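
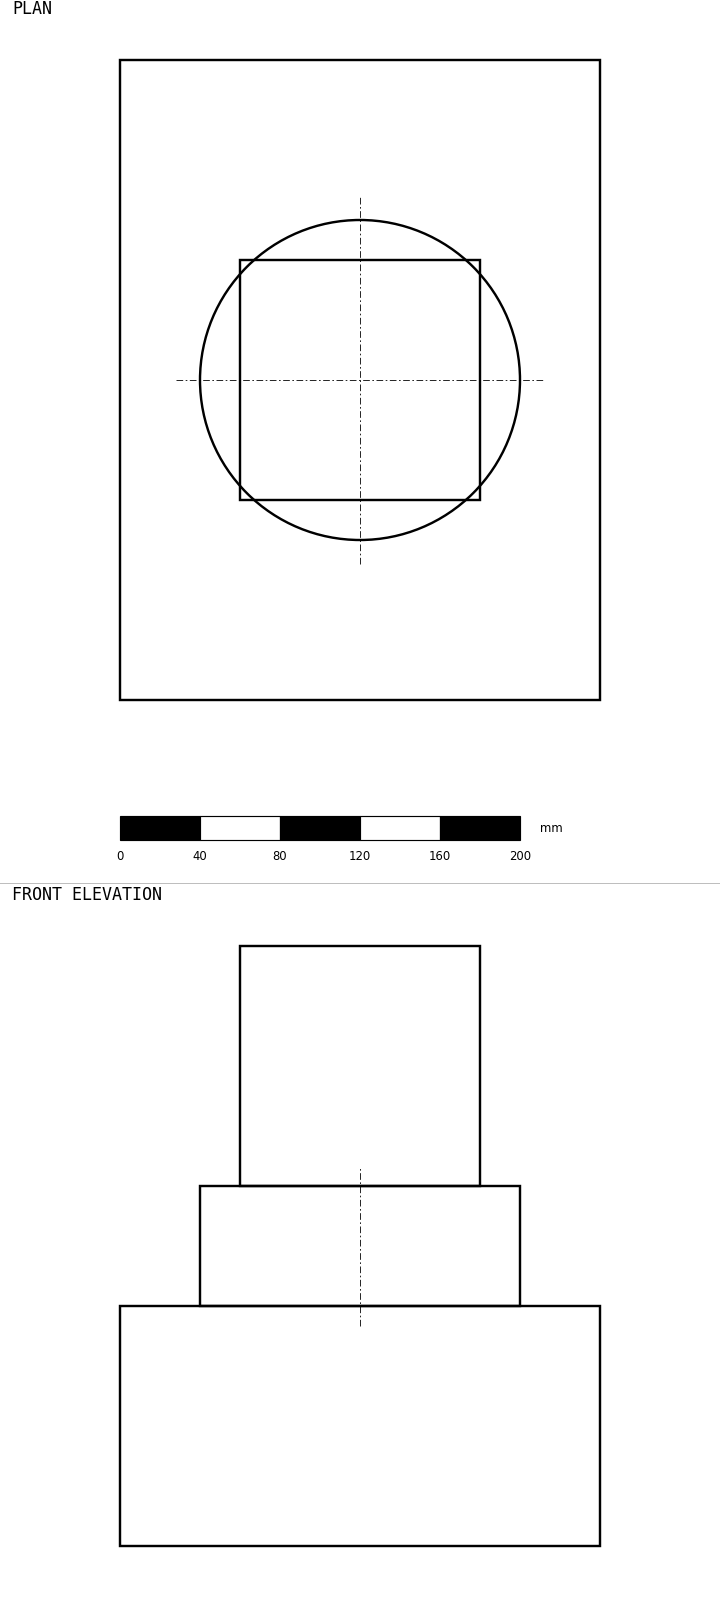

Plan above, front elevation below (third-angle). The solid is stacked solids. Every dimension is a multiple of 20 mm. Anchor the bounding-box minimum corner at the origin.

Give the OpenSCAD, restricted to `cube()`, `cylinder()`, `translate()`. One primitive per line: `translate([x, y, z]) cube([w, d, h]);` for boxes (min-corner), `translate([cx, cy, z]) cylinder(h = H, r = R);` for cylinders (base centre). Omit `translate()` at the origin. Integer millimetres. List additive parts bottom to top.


cube([240, 320, 120]);
translate([120, 160, 120]) cylinder(h = 60, r = 80);
translate([60, 100, 180]) cube([120, 120, 120]);


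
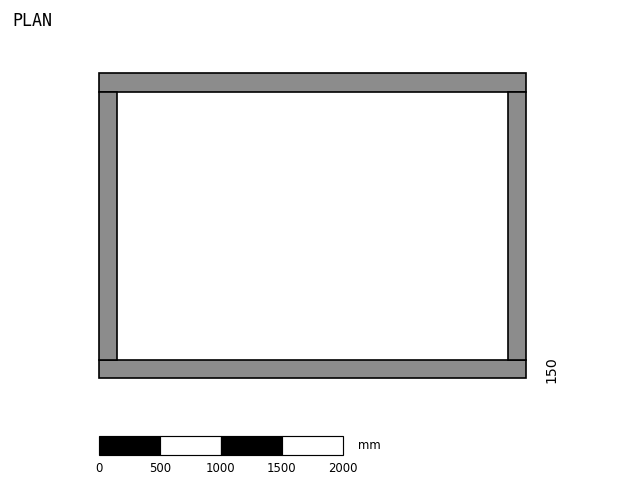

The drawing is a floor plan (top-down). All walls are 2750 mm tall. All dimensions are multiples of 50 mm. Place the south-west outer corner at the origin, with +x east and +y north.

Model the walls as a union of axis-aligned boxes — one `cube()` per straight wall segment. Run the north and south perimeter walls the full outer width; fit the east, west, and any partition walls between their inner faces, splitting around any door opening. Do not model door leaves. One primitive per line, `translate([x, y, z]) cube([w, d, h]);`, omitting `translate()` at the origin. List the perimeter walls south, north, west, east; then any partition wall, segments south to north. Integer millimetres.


cube([3500, 150, 2750]);
translate([0, 2350, 0]) cube([3500, 150, 2750]);
translate([0, 150, 0]) cube([150, 2200, 2750]);
translate([3350, 150, 0]) cube([150, 2200, 2750]);


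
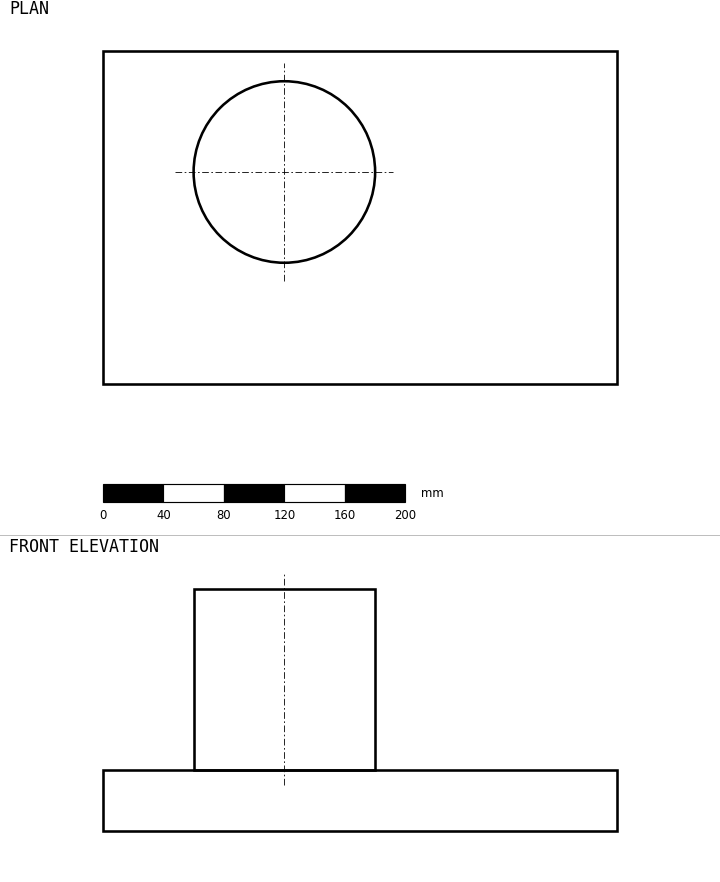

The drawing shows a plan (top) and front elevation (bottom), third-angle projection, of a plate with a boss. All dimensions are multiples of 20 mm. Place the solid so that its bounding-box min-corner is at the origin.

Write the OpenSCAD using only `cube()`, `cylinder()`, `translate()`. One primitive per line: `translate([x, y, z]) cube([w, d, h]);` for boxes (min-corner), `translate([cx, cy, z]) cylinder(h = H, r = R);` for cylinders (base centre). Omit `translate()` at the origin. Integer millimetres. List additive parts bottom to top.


cube([340, 220, 40]);
translate([120, 140, 40]) cylinder(h = 120, r = 60);


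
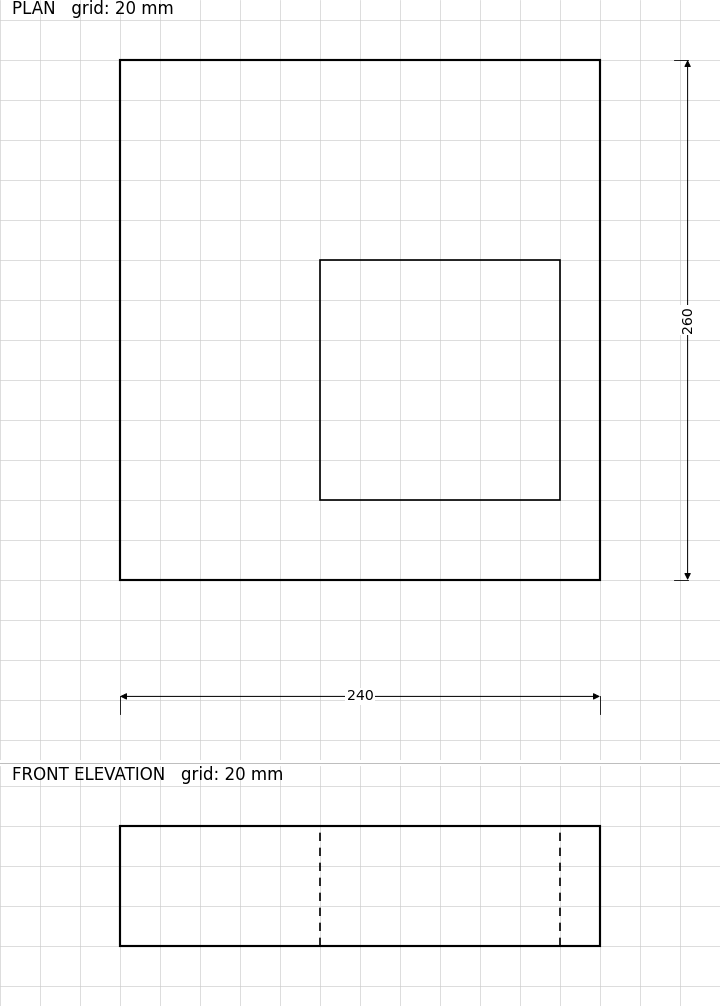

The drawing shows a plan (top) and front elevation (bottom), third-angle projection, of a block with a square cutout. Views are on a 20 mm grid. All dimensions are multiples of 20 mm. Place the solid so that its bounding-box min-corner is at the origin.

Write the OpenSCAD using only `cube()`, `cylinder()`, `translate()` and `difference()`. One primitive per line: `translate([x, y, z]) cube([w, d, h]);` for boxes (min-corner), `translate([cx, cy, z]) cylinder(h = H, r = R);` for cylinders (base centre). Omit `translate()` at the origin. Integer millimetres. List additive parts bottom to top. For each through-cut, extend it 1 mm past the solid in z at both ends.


difference() {
  cube([240, 260, 60]);
  translate([100, 40, -1]) cube([120, 120, 62]);
}


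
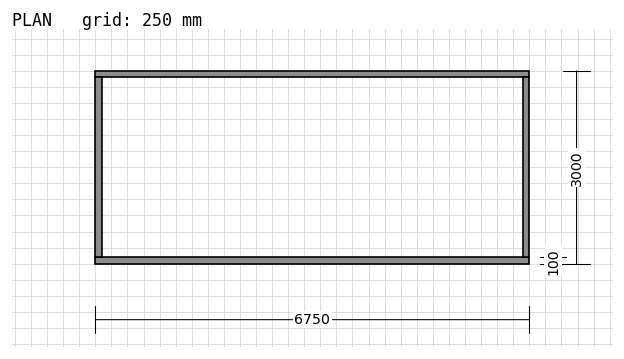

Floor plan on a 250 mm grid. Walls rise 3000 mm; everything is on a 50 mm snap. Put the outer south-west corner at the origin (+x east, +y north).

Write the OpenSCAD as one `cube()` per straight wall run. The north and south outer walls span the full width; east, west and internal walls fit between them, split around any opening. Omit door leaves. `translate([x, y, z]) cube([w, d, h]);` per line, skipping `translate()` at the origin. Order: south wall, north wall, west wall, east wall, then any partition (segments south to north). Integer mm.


cube([6750, 100, 3000]);
translate([0, 2900, 0]) cube([6750, 100, 3000]);
translate([0, 100, 0]) cube([100, 2800, 3000]);
translate([6650, 100, 0]) cube([100, 2800, 3000]);


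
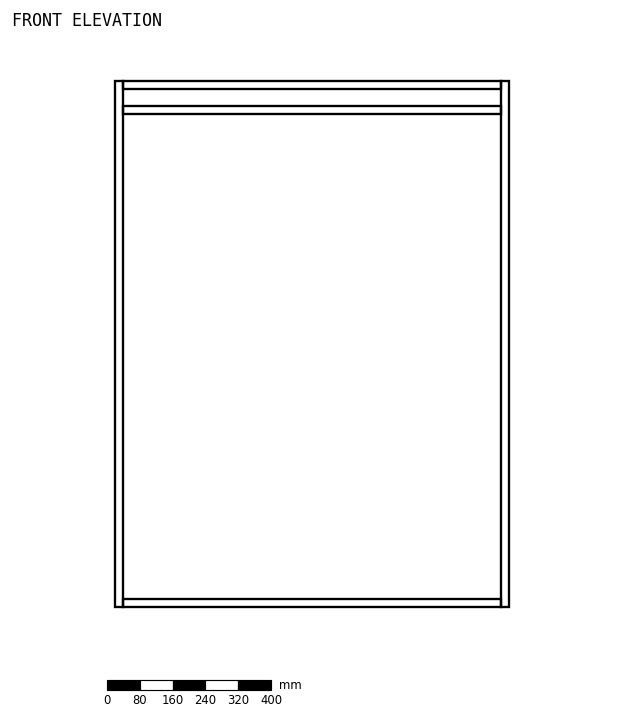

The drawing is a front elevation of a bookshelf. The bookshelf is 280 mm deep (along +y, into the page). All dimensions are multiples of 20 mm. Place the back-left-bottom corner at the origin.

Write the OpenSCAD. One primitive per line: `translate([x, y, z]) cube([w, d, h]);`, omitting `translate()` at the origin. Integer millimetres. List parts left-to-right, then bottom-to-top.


cube([20, 280, 1280]);
translate([20, 0, 0]) cube([920, 280, 20]);
translate([20, 0, 1200]) cube([920, 280, 20]);
translate([20, 0, 1260]) cube([920, 280, 20]);
translate([940, 0, 0]) cube([20, 280, 1280]);


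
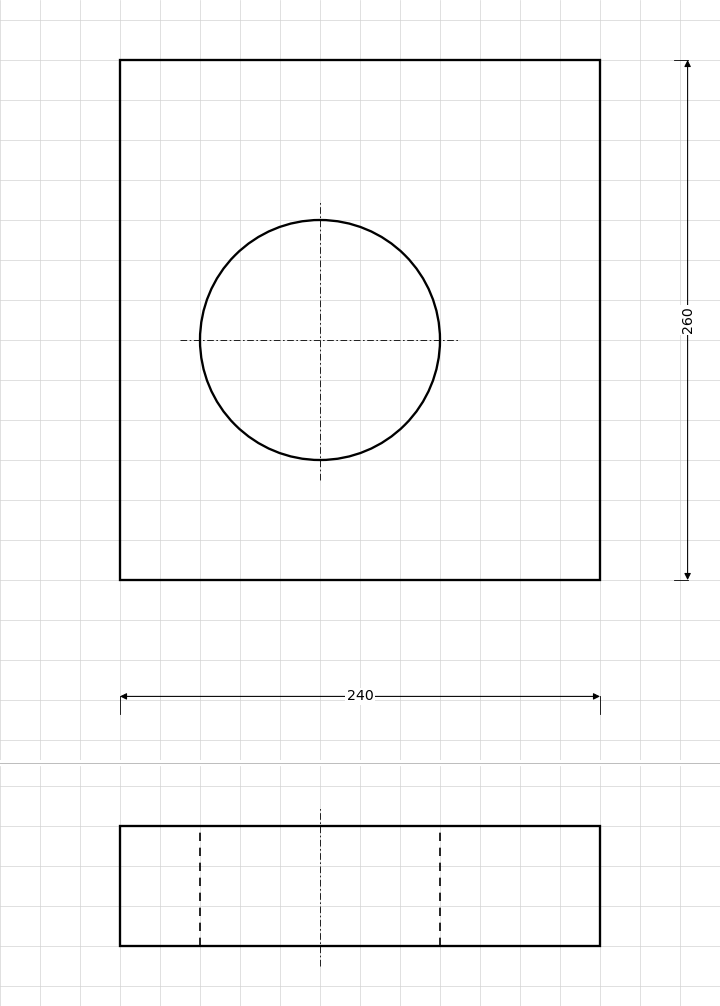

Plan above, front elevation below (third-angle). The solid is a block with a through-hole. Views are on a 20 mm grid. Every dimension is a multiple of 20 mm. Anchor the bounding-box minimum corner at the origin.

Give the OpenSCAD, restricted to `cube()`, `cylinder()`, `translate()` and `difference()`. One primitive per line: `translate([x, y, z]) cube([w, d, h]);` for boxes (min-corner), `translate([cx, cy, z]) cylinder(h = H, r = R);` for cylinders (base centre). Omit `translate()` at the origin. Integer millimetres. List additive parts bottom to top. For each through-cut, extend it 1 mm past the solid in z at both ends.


difference() {
  cube([240, 260, 60]);
  translate([100, 120, -1]) cylinder(h = 62, r = 60);
}


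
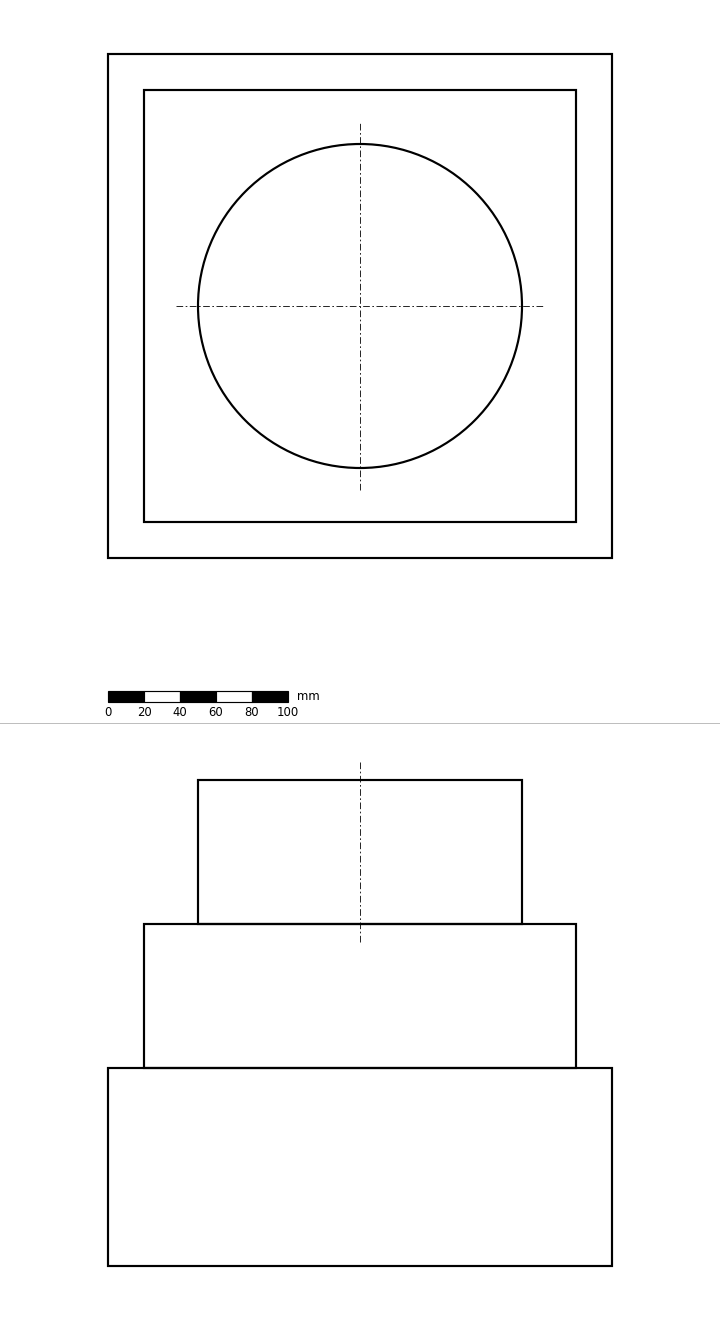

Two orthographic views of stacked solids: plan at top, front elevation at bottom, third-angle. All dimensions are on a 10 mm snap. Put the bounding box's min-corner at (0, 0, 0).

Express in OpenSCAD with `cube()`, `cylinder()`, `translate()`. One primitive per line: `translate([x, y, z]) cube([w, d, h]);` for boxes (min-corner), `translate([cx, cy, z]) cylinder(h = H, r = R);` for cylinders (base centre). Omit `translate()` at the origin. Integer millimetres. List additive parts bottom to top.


cube([280, 280, 110]);
translate([20, 20, 110]) cube([240, 240, 80]);
translate([140, 140, 190]) cylinder(h = 80, r = 90);


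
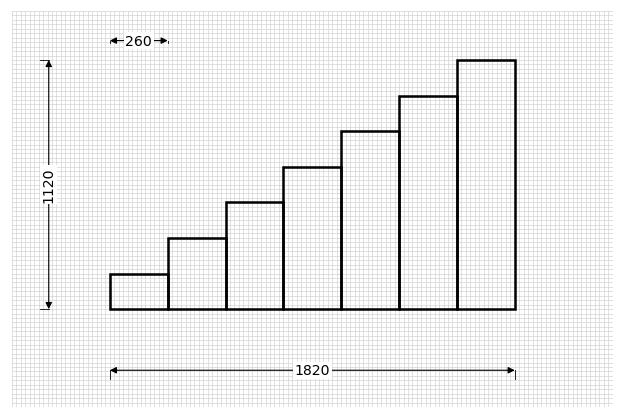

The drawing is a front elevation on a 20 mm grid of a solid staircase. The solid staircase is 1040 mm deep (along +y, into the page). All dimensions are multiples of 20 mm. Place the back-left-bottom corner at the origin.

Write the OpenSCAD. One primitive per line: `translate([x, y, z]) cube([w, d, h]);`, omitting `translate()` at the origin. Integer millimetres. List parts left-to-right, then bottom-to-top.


cube([260, 1040, 160]);
translate([260, 0, 0]) cube([260, 1040, 320]);
translate([520, 0, 0]) cube([260, 1040, 480]);
translate([780, 0, 0]) cube([260, 1040, 640]);
translate([1040, 0, 0]) cube([260, 1040, 800]);
translate([1300, 0, 0]) cube([260, 1040, 960]);
translate([1560, 0, 0]) cube([260, 1040, 1120]);


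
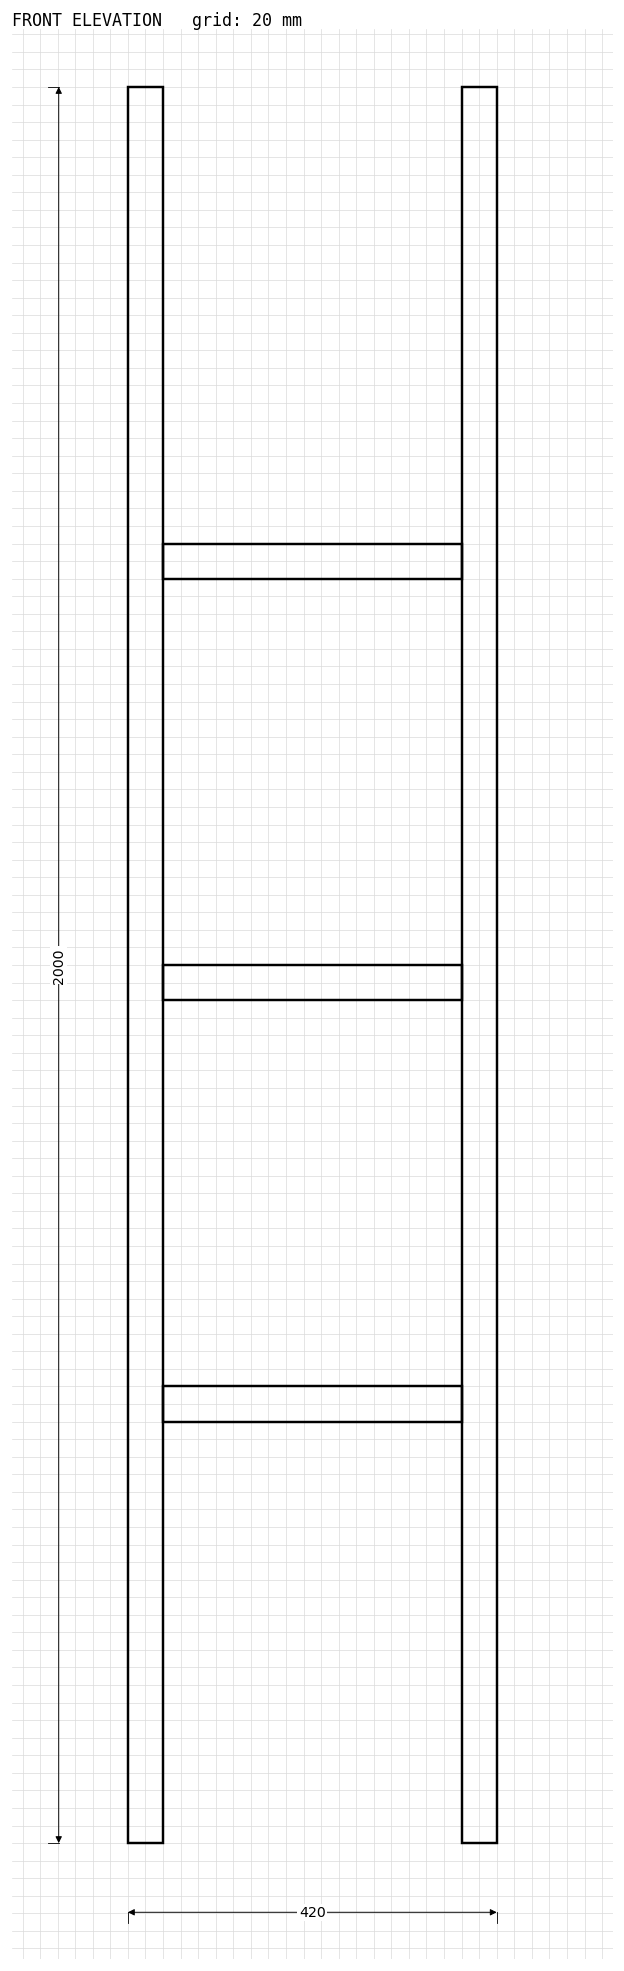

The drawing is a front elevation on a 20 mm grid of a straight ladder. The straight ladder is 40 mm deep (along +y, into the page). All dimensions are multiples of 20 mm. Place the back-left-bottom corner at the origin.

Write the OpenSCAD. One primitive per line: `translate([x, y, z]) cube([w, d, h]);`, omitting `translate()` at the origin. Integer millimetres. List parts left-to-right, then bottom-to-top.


cube([40, 40, 2000]);
translate([40, 0, 480]) cube([340, 40, 40]);
translate([40, 0, 960]) cube([340, 40, 40]);
translate([40, 0, 1440]) cube([340, 40, 40]);
translate([380, 0, 0]) cube([40, 40, 2000]);


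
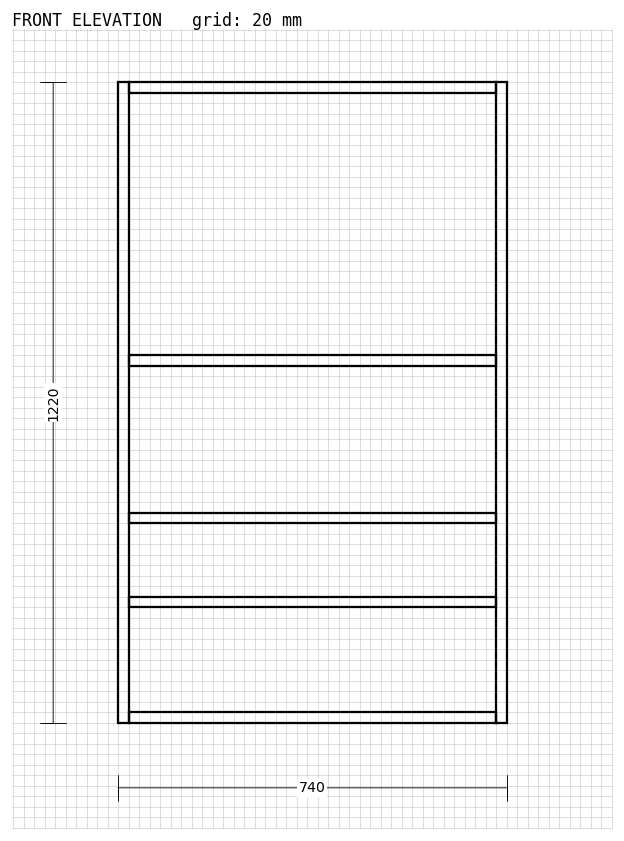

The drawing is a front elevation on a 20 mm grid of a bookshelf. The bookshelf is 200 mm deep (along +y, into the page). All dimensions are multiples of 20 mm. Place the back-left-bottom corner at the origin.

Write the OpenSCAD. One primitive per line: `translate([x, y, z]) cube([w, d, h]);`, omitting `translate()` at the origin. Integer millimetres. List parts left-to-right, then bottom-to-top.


cube([20, 200, 1220]);
translate([20, 0, 0]) cube([700, 200, 20]);
translate([20, 0, 220]) cube([700, 200, 20]);
translate([20, 0, 380]) cube([700, 200, 20]);
translate([20, 0, 680]) cube([700, 200, 20]);
translate([20, 0, 1200]) cube([700, 200, 20]);
translate([720, 0, 0]) cube([20, 200, 1220]);


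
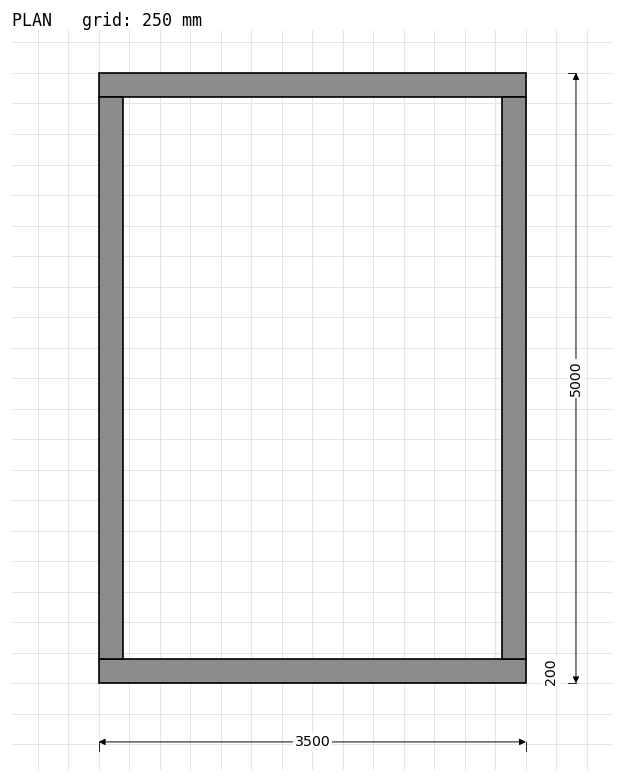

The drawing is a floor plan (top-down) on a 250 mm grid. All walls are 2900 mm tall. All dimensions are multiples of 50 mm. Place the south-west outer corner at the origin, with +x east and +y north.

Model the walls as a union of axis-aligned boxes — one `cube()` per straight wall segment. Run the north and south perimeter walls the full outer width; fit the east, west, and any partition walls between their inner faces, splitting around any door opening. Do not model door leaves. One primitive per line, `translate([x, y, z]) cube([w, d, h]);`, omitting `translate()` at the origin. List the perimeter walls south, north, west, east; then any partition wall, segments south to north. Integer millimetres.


cube([3500, 200, 2900]);
translate([0, 4800, 0]) cube([3500, 200, 2900]);
translate([0, 200, 0]) cube([200, 4600, 2900]);
translate([3300, 200, 0]) cube([200, 4600, 2900]);


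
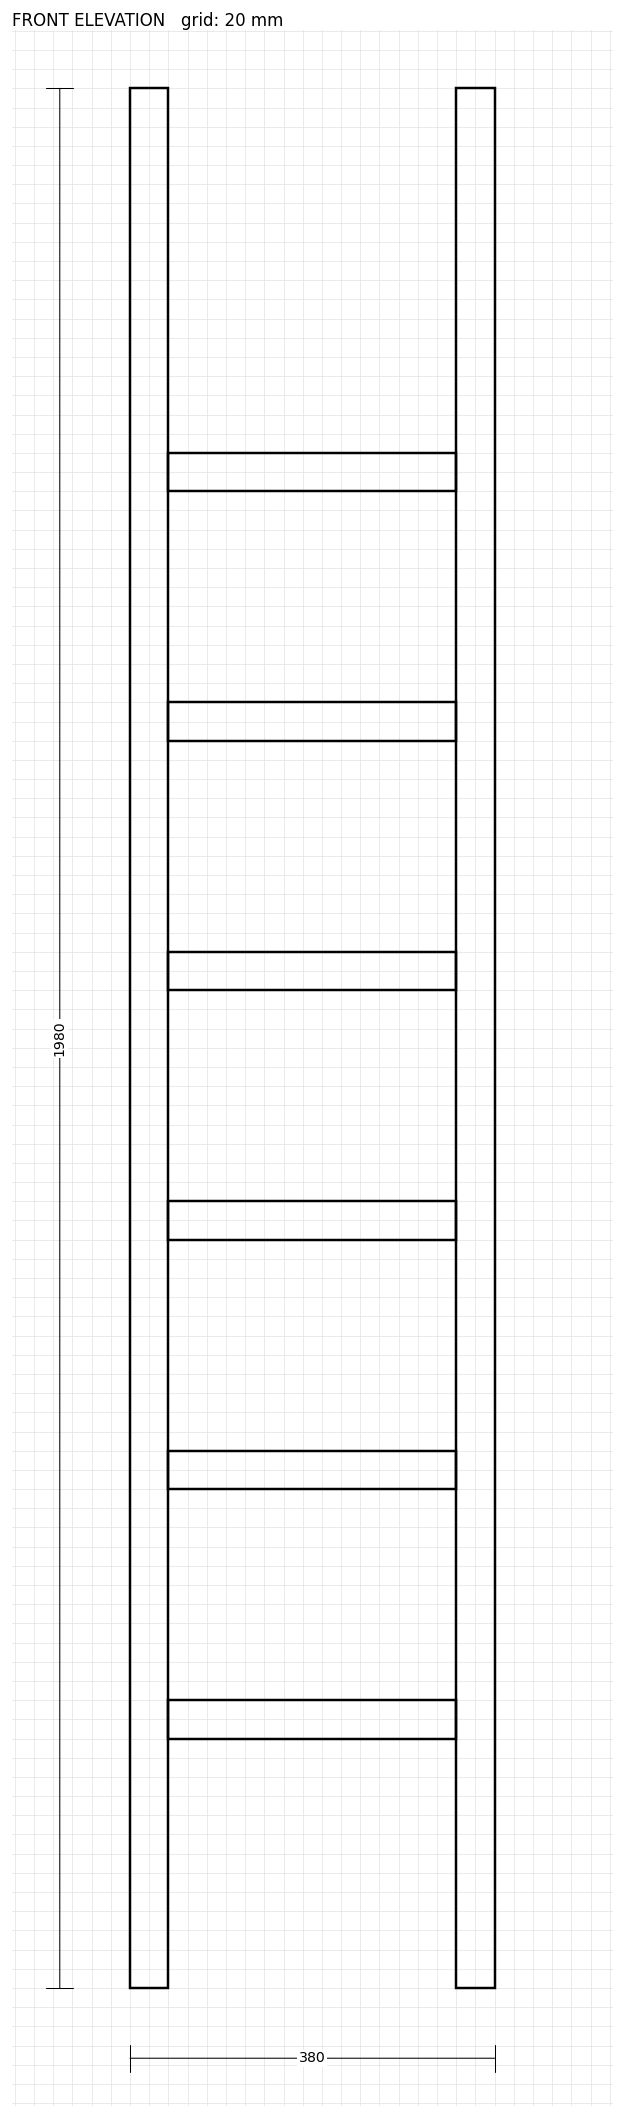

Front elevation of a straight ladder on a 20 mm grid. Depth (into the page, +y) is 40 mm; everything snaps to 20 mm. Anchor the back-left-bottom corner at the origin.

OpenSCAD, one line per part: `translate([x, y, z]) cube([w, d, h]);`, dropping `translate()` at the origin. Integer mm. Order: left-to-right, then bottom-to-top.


cube([40, 40, 1980]);
translate([40, 0, 260]) cube([300, 40, 40]);
translate([40, 0, 520]) cube([300, 40, 40]);
translate([40, 0, 780]) cube([300, 40, 40]);
translate([40, 0, 1040]) cube([300, 40, 40]);
translate([40, 0, 1300]) cube([300, 40, 40]);
translate([40, 0, 1560]) cube([300, 40, 40]);
translate([340, 0, 0]) cube([40, 40, 1980]);


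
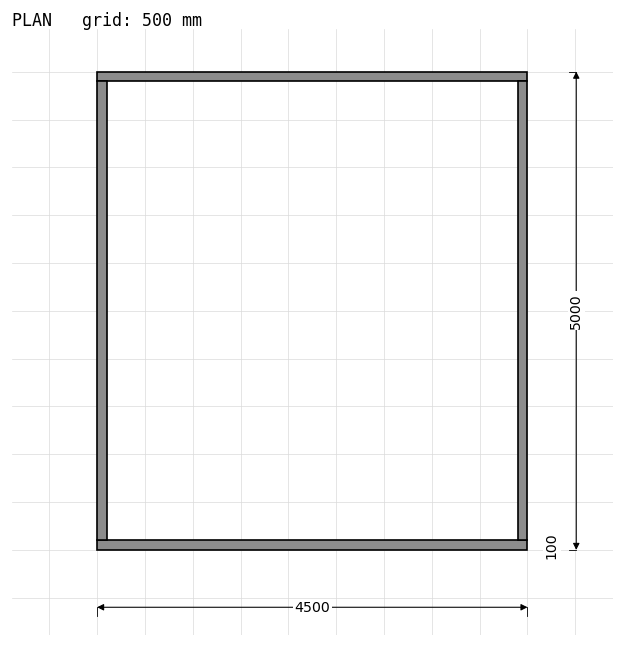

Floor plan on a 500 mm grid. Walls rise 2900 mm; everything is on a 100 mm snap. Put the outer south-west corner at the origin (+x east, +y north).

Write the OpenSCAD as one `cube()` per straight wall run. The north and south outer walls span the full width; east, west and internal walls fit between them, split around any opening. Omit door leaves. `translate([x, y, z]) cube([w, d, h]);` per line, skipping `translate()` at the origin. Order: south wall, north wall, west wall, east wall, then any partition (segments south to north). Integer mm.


cube([4500, 100, 2900]);
translate([0, 4900, 0]) cube([4500, 100, 2900]);
translate([0, 100, 0]) cube([100, 4800, 2900]);
translate([4400, 100, 0]) cube([100, 4800, 2900]);


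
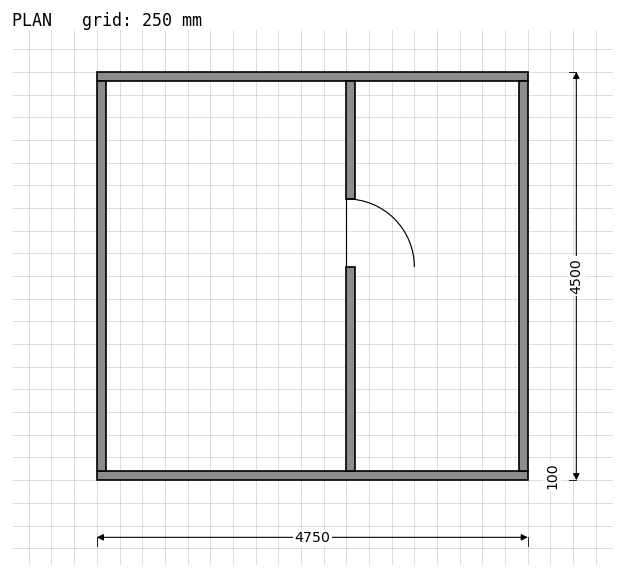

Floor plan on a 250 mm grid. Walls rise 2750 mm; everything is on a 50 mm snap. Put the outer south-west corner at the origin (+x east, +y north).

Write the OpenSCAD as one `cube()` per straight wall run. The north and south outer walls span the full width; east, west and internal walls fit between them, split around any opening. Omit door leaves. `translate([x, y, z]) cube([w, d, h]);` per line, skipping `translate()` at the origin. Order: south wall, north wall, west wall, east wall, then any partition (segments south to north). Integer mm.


cube([4750, 100, 2750]);
translate([0, 4400, 0]) cube([4750, 100, 2750]);
translate([0, 100, 0]) cube([100, 4300, 2750]);
translate([4650, 100, 0]) cube([100, 4300, 2750]);
translate([2750, 100, 0]) cube([100, 2250, 2750]);
translate([2750, 3100, 0]) cube([100, 1300, 2750]);


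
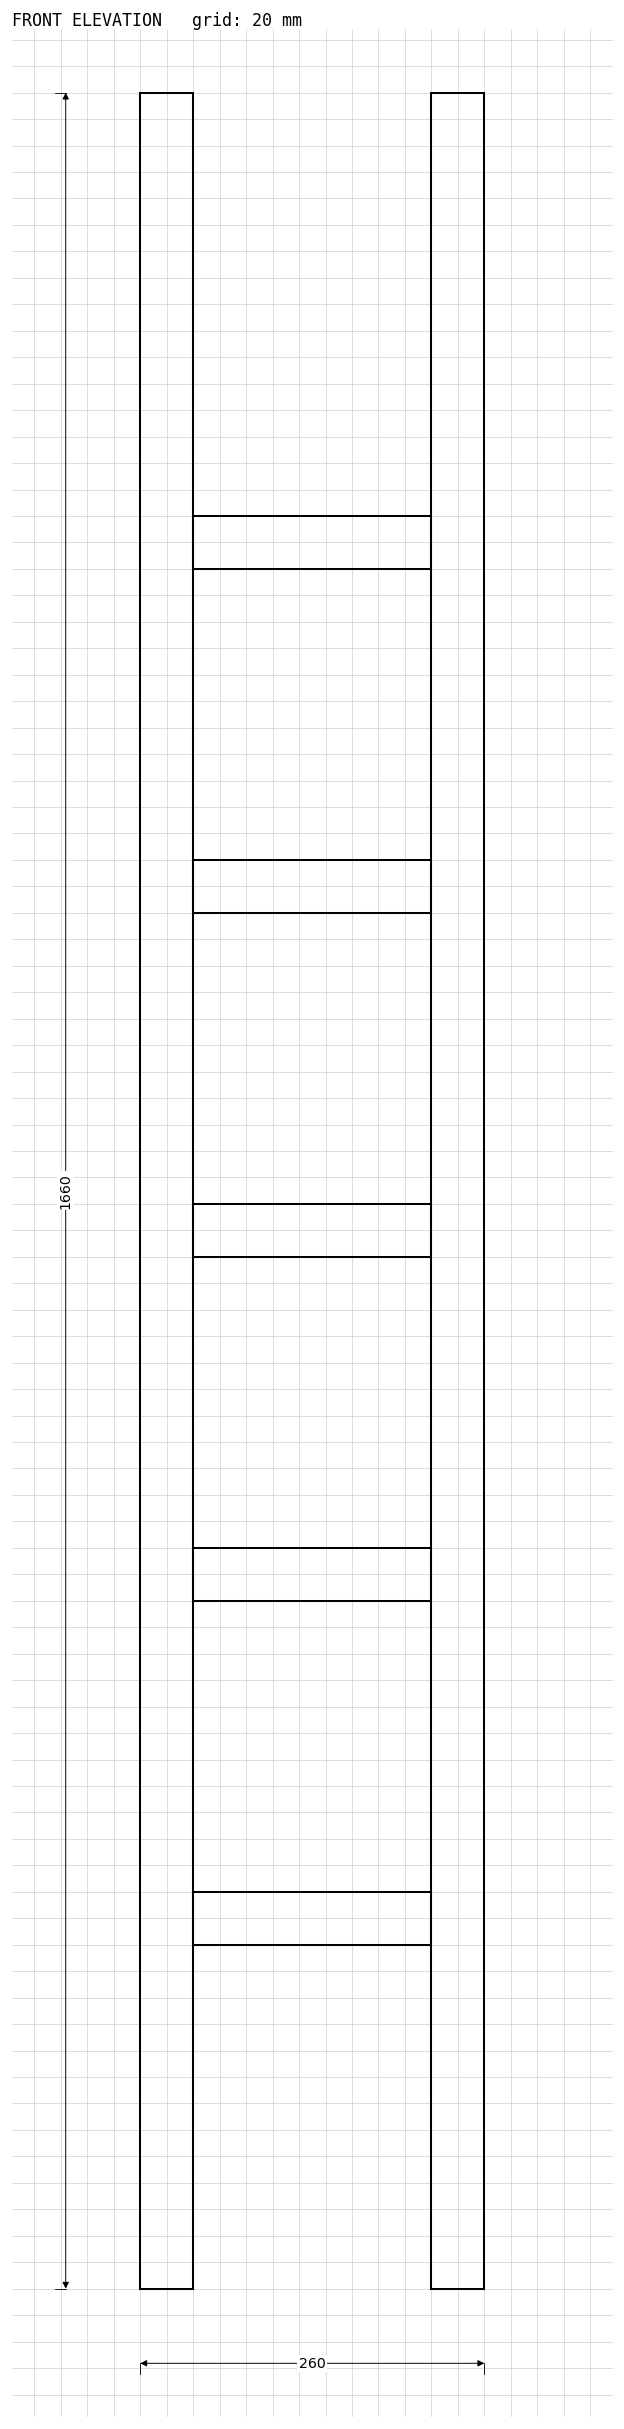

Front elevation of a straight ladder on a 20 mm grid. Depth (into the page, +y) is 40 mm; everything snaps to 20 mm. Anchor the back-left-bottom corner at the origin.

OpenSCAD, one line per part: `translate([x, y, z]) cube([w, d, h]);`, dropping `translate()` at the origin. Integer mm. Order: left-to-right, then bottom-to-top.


cube([40, 40, 1660]);
translate([40, 0, 260]) cube([180, 40, 40]);
translate([40, 0, 520]) cube([180, 40, 40]);
translate([40, 0, 780]) cube([180, 40, 40]);
translate([40, 0, 1040]) cube([180, 40, 40]);
translate([40, 0, 1300]) cube([180, 40, 40]);
translate([220, 0, 0]) cube([40, 40, 1660]);


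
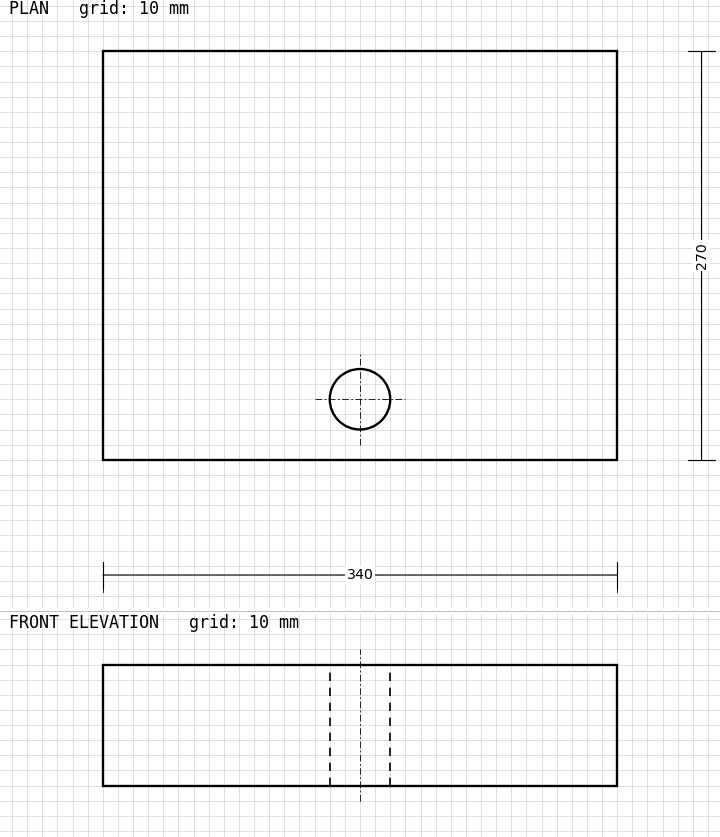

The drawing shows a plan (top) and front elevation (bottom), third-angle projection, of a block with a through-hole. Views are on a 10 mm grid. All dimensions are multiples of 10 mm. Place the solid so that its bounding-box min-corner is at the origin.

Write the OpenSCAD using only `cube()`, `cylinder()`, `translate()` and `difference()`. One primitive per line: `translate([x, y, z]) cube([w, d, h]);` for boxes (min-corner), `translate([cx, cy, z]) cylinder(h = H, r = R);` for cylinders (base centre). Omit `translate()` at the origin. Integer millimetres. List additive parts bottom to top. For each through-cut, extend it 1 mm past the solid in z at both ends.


difference() {
  cube([340, 270, 80]);
  translate([170, 40, -1]) cylinder(h = 82, r = 20);
}


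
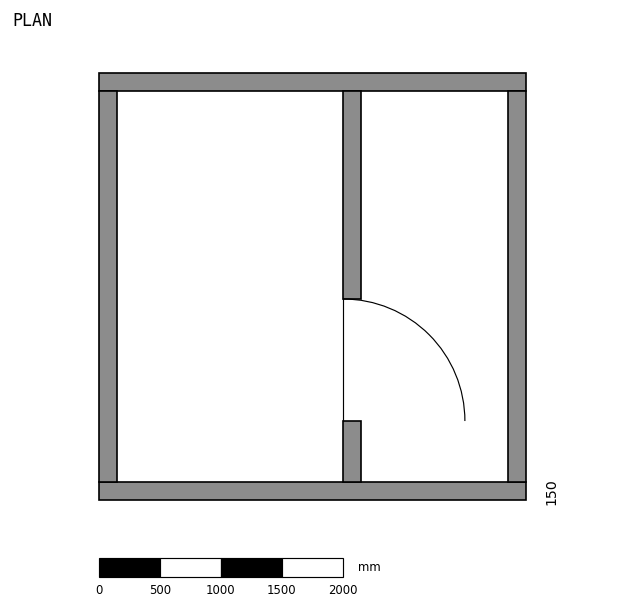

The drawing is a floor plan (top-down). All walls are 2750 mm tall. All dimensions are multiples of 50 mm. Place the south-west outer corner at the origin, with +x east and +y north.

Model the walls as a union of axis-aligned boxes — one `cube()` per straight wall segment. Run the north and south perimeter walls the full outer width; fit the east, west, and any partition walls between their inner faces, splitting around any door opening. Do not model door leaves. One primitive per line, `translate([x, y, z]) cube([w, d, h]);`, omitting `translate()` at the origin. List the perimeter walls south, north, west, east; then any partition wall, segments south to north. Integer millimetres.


cube([3500, 150, 2750]);
translate([0, 3350, 0]) cube([3500, 150, 2750]);
translate([0, 150, 0]) cube([150, 3200, 2750]);
translate([3350, 150, 0]) cube([150, 3200, 2750]);
translate([2000, 150, 0]) cube([150, 500, 2750]);
translate([2000, 1650, 0]) cube([150, 1700, 2750]);


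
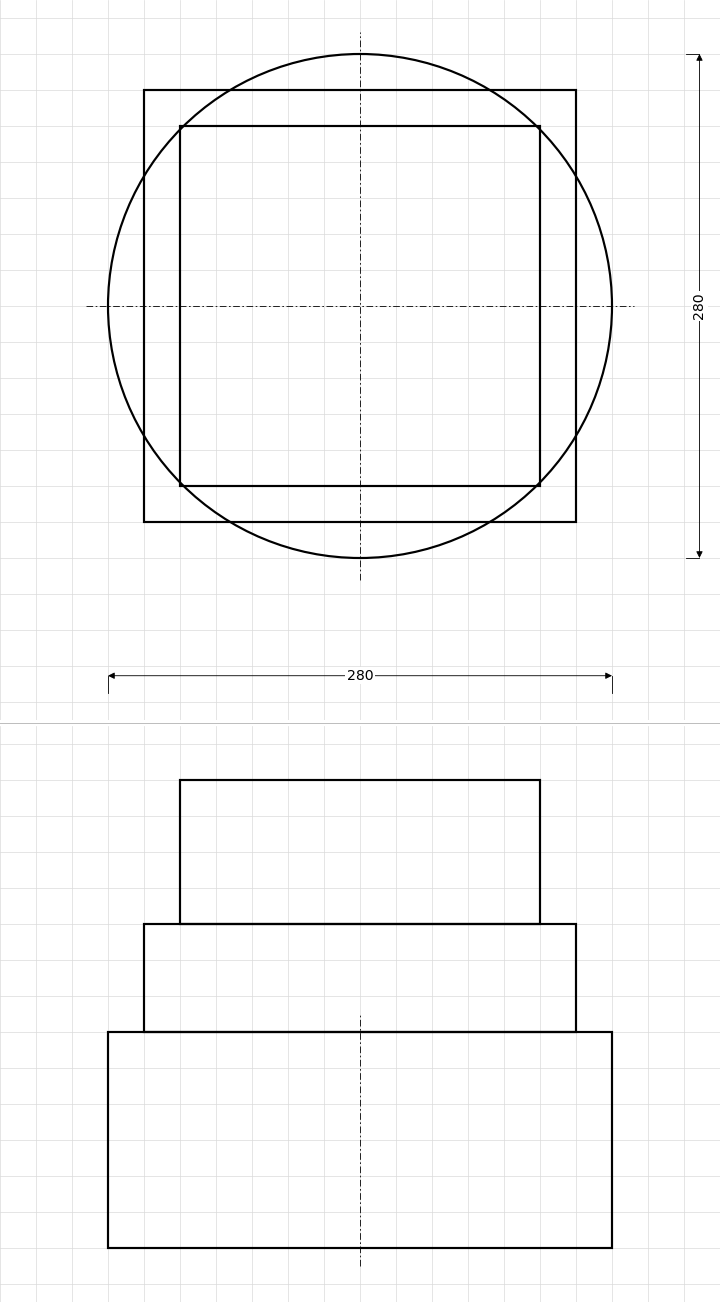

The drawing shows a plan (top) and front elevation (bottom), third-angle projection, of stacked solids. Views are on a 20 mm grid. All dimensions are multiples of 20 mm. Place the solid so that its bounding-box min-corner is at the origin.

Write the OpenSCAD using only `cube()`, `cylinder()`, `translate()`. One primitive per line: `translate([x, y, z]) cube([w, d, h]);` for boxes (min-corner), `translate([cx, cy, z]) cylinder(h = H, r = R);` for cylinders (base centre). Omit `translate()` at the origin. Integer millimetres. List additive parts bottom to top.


translate([140, 140, 0]) cylinder(h = 120, r = 140);
translate([20, 20, 120]) cube([240, 240, 60]);
translate([40, 40, 180]) cube([200, 200, 80]);


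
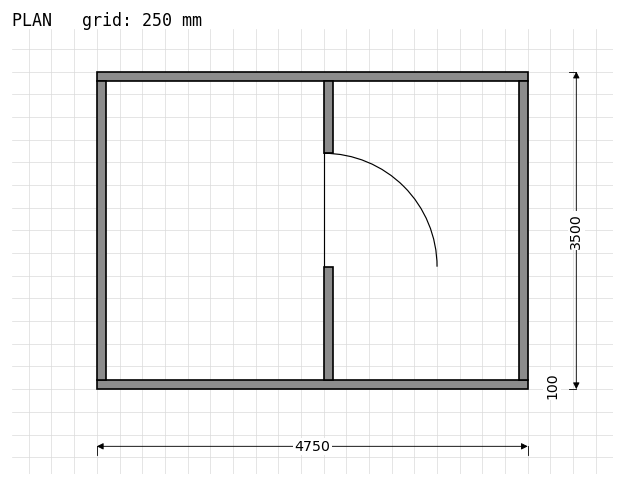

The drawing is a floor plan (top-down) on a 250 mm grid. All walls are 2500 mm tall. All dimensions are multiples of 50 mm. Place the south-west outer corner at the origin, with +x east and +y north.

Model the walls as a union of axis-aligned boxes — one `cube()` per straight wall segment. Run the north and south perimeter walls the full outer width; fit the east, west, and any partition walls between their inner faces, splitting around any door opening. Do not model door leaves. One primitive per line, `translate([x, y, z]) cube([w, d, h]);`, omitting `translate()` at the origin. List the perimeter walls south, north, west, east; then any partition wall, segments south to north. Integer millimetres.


cube([4750, 100, 2500]);
translate([0, 3400, 0]) cube([4750, 100, 2500]);
translate([0, 100, 0]) cube([100, 3300, 2500]);
translate([4650, 100, 0]) cube([100, 3300, 2500]);
translate([2500, 100, 0]) cube([100, 1250, 2500]);
translate([2500, 2600, 0]) cube([100, 800, 2500]);


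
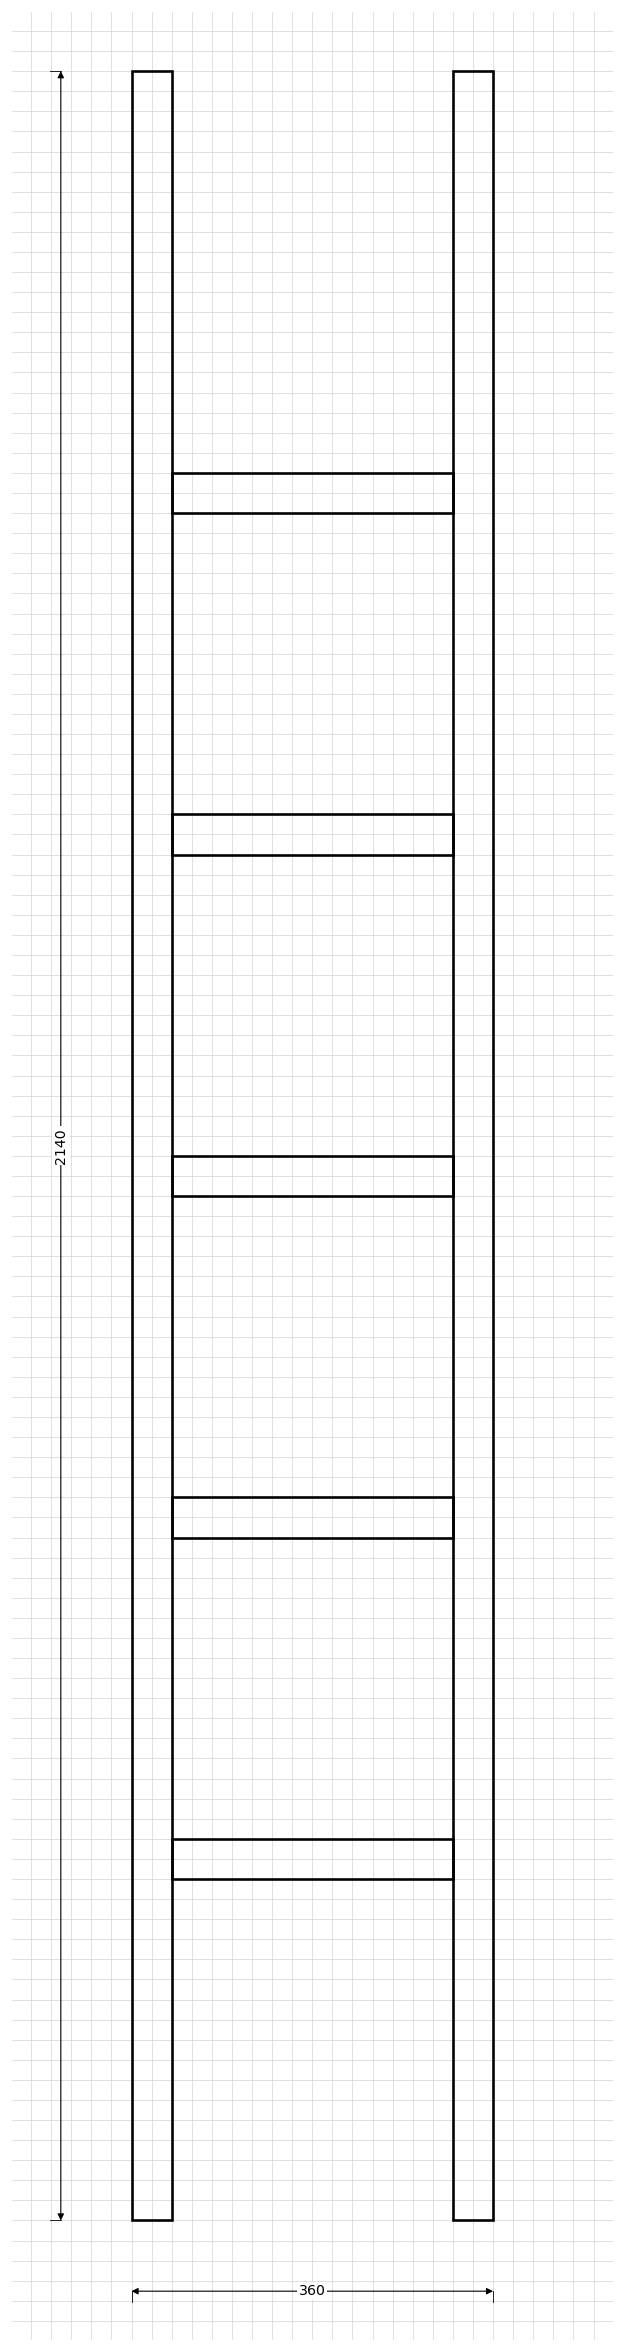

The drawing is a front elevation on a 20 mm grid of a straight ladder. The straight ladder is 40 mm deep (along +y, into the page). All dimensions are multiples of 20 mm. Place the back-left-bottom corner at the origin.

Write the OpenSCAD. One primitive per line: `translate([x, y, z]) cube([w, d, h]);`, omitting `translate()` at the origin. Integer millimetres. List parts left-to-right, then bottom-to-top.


cube([40, 40, 2140]);
translate([40, 0, 340]) cube([280, 40, 40]);
translate([40, 0, 680]) cube([280, 40, 40]);
translate([40, 0, 1020]) cube([280, 40, 40]);
translate([40, 0, 1360]) cube([280, 40, 40]);
translate([40, 0, 1700]) cube([280, 40, 40]);
translate([320, 0, 0]) cube([40, 40, 2140]);


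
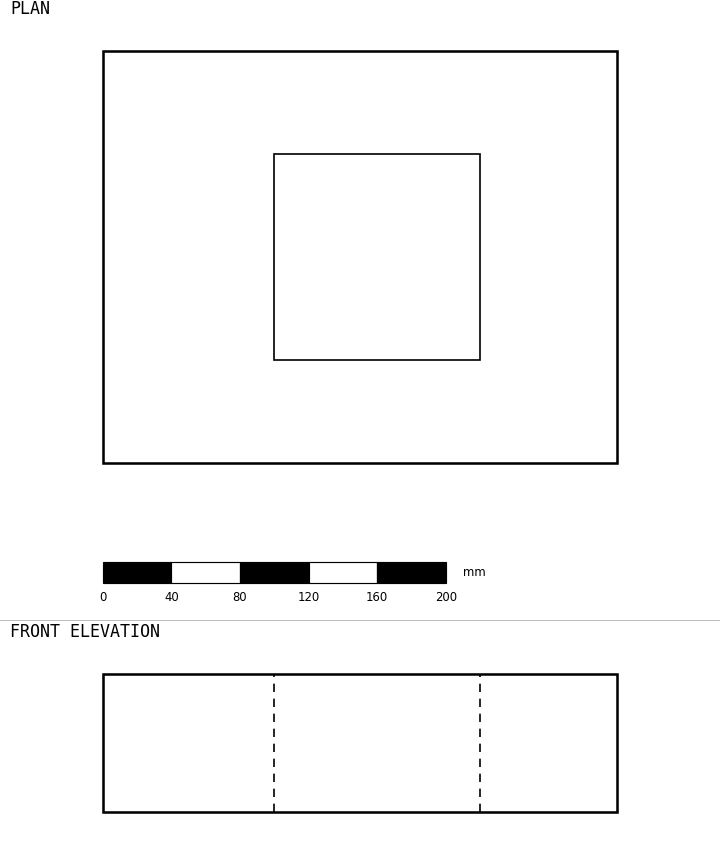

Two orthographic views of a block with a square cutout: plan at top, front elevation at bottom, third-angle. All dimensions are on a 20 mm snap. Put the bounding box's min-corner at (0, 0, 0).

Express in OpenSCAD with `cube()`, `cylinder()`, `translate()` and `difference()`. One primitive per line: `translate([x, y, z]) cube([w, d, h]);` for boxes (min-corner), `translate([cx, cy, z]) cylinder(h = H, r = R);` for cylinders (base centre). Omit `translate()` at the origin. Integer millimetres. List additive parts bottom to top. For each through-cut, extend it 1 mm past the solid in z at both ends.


difference() {
  cube([300, 240, 80]);
  translate([100, 60, -1]) cube([120, 120, 82]);
}


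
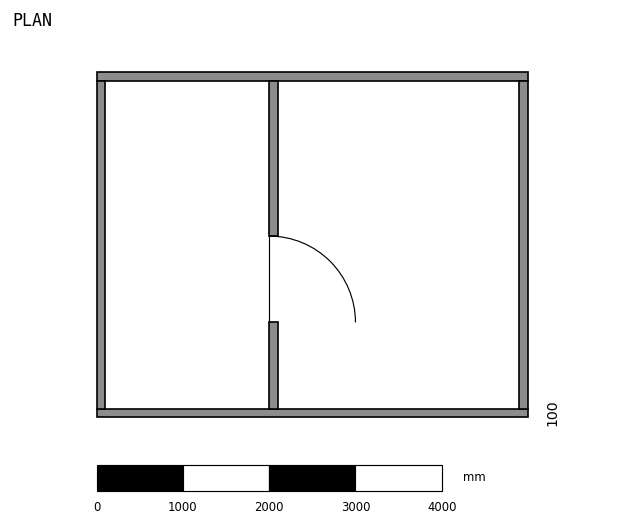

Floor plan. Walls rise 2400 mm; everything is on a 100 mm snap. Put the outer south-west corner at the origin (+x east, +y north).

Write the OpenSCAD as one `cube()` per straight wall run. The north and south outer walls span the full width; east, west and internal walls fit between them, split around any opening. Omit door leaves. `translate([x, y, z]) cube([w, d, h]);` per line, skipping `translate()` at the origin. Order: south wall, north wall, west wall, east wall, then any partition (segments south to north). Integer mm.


cube([5000, 100, 2400]);
translate([0, 3900, 0]) cube([5000, 100, 2400]);
translate([0, 100, 0]) cube([100, 3800, 2400]);
translate([4900, 100, 0]) cube([100, 3800, 2400]);
translate([2000, 100, 0]) cube([100, 1000, 2400]);
translate([2000, 2100, 0]) cube([100, 1800, 2400]);


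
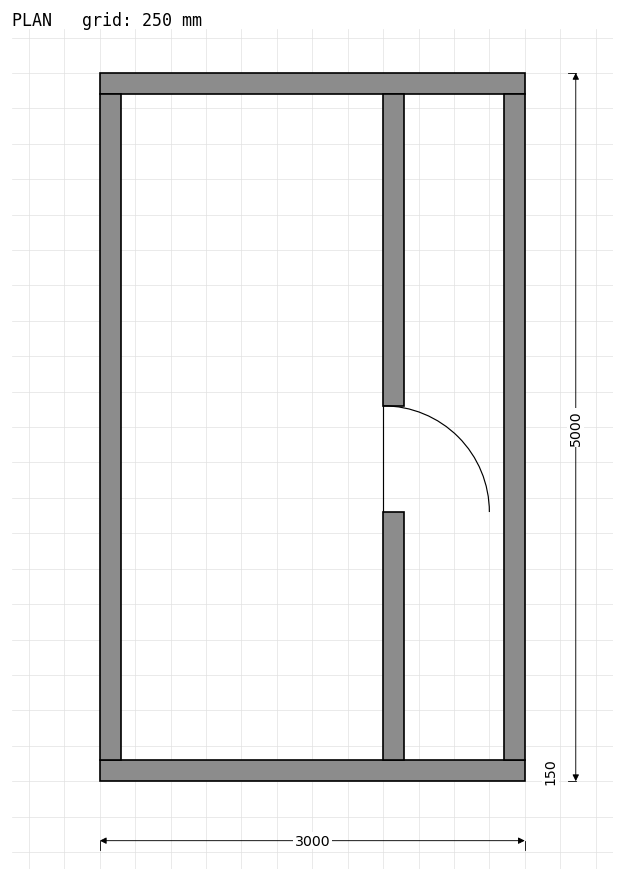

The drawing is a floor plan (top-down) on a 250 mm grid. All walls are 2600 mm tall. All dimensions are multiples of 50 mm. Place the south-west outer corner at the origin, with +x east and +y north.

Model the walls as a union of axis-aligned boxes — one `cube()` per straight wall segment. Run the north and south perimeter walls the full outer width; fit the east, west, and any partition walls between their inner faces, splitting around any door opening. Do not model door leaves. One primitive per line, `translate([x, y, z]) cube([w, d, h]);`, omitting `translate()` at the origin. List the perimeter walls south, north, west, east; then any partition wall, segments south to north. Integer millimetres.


cube([3000, 150, 2600]);
translate([0, 4850, 0]) cube([3000, 150, 2600]);
translate([0, 150, 0]) cube([150, 4700, 2600]);
translate([2850, 150, 0]) cube([150, 4700, 2600]);
translate([2000, 150, 0]) cube([150, 1750, 2600]);
translate([2000, 2650, 0]) cube([150, 2200, 2600]);


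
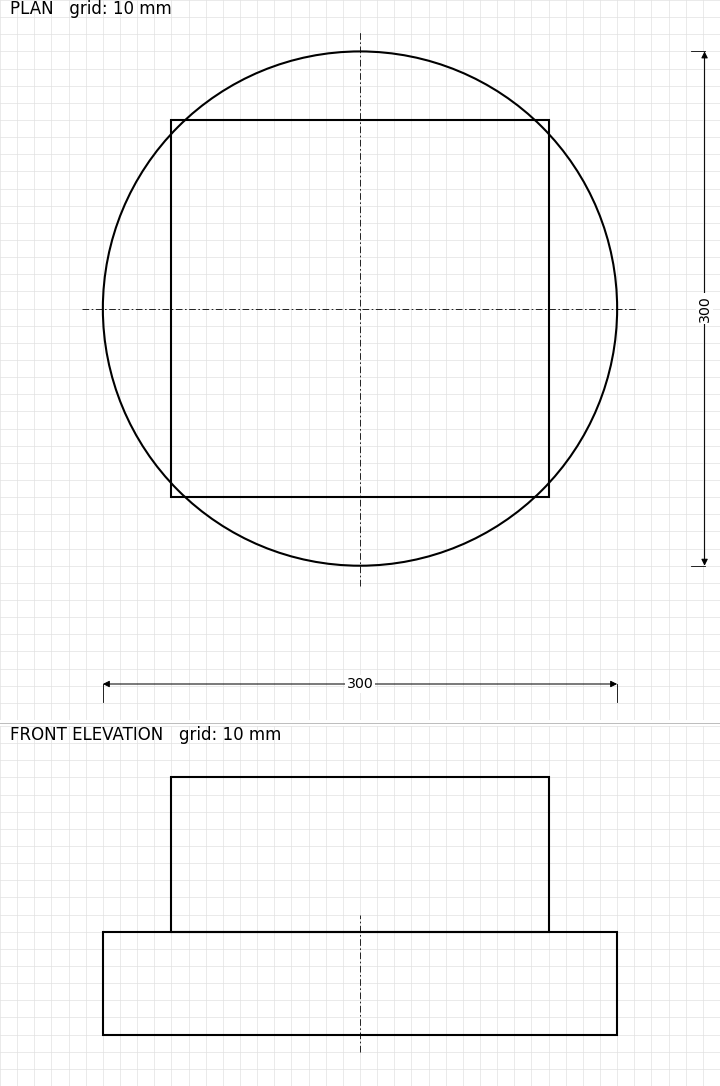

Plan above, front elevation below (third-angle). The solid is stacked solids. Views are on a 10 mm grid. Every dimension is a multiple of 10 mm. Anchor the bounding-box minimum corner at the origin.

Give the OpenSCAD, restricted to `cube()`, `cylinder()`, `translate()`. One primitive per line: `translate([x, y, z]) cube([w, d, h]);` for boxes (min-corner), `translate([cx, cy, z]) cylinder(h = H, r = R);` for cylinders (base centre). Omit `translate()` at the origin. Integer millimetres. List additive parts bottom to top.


translate([150, 150, 0]) cylinder(h = 60, r = 150);
translate([40, 40, 60]) cube([220, 220, 90]);


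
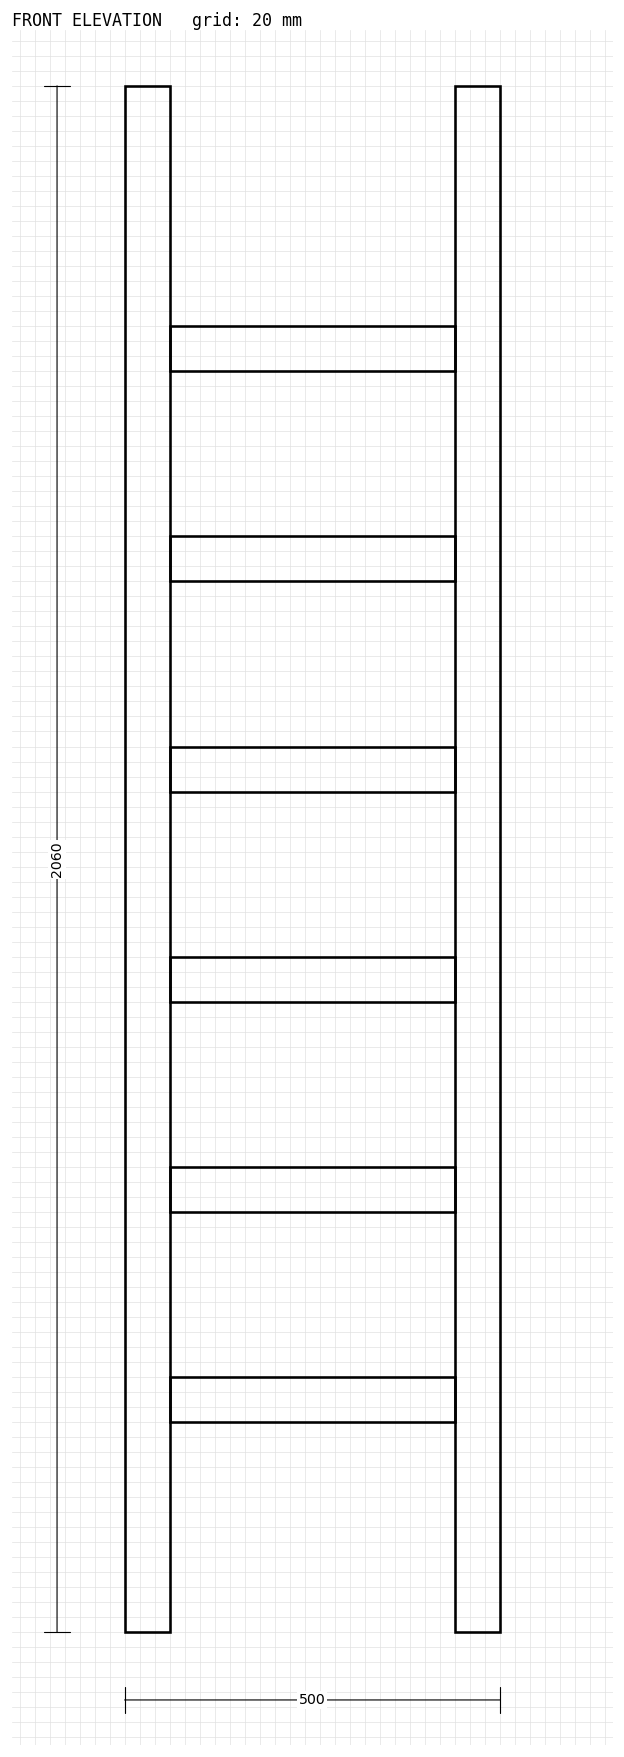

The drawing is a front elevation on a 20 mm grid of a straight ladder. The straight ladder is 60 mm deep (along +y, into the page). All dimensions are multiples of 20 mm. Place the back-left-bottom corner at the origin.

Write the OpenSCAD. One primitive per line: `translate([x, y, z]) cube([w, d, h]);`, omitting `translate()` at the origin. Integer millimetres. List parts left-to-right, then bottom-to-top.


cube([60, 60, 2060]);
translate([60, 0, 280]) cube([380, 60, 60]);
translate([60, 0, 560]) cube([380, 60, 60]);
translate([60, 0, 840]) cube([380, 60, 60]);
translate([60, 0, 1120]) cube([380, 60, 60]);
translate([60, 0, 1400]) cube([380, 60, 60]);
translate([60, 0, 1680]) cube([380, 60, 60]);
translate([440, 0, 0]) cube([60, 60, 2060]);


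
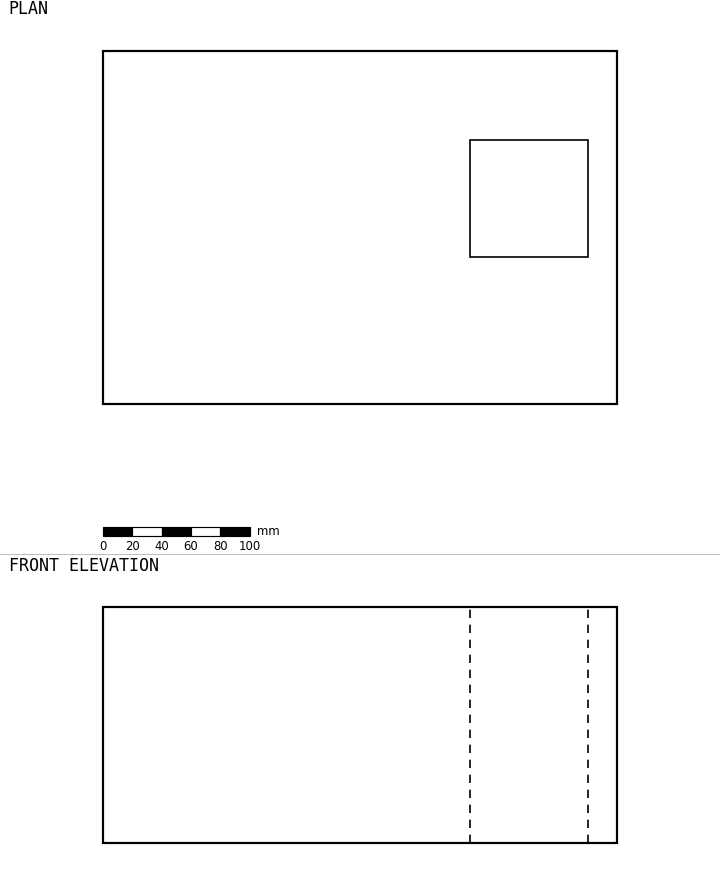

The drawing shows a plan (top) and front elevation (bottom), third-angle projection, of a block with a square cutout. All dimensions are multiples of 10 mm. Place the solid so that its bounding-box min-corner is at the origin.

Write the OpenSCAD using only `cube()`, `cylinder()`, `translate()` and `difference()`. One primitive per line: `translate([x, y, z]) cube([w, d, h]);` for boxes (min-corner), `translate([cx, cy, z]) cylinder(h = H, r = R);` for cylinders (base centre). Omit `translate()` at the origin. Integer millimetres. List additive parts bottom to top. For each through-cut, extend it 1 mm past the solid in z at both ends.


difference() {
  cube([350, 240, 160]);
  translate([250, 100, -1]) cube([80, 80, 162]);
}


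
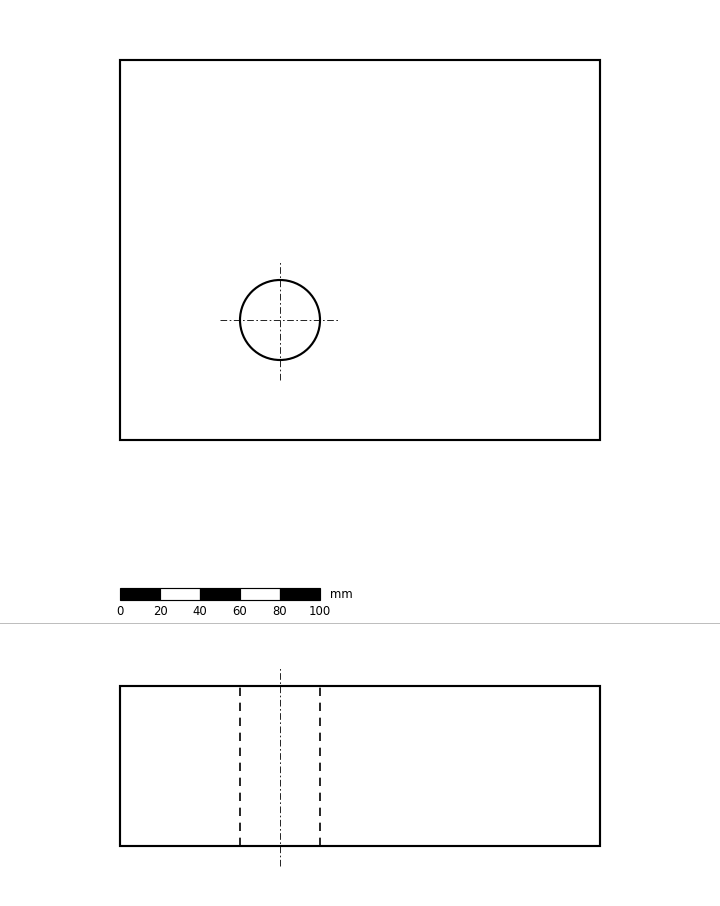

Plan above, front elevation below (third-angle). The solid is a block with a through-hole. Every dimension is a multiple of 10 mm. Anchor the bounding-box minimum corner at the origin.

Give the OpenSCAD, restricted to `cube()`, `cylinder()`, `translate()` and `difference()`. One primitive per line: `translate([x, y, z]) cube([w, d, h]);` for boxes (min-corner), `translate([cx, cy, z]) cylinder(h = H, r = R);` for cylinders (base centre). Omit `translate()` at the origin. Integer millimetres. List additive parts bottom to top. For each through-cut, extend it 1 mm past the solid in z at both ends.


difference() {
  cube([240, 190, 80]);
  translate([80, 60, -1]) cylinder(h = 82, r = 20);
}


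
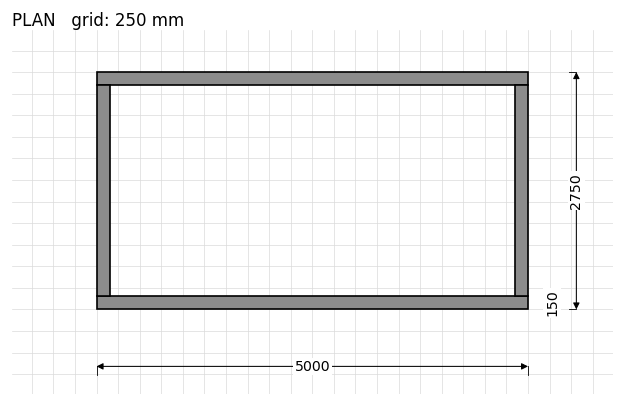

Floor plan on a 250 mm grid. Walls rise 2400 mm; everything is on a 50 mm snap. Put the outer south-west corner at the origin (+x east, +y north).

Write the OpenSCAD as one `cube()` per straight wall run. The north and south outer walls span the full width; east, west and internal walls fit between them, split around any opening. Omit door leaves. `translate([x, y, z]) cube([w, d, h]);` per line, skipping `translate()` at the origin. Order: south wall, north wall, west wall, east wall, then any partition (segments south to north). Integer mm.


cube([5000, 150, 2400]);
translate([0, 2600, 0]) cube([5000, 150, 2400]);
translate([0, 150, 0]) cube([150, 2450, 2400]);
translate([4850, 150, 0]) cube([150, 2450, 2400]);


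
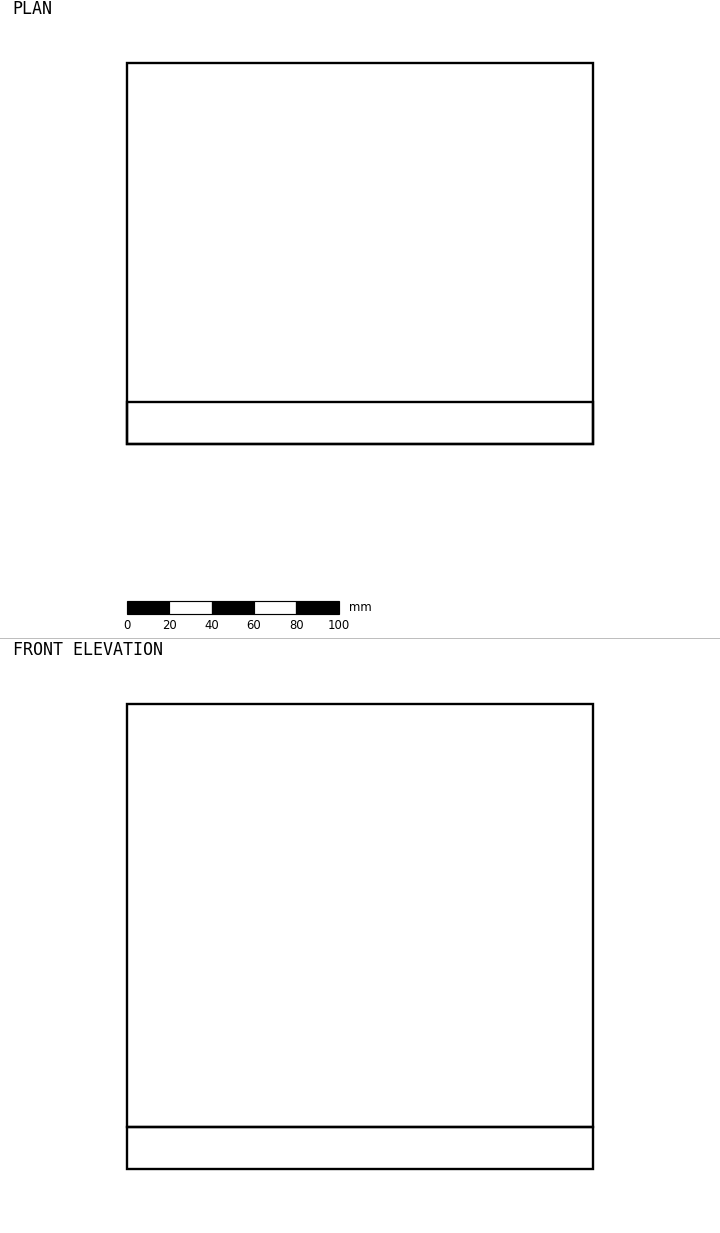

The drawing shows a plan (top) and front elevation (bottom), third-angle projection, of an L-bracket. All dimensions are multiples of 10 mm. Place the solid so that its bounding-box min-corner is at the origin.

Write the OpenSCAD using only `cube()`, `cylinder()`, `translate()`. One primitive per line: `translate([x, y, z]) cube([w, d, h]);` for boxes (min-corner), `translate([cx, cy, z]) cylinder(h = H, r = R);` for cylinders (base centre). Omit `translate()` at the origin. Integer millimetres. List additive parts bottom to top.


cube([220, 180, 20]);
translate([0, 0, 20]) cube([220, 20, 200]);


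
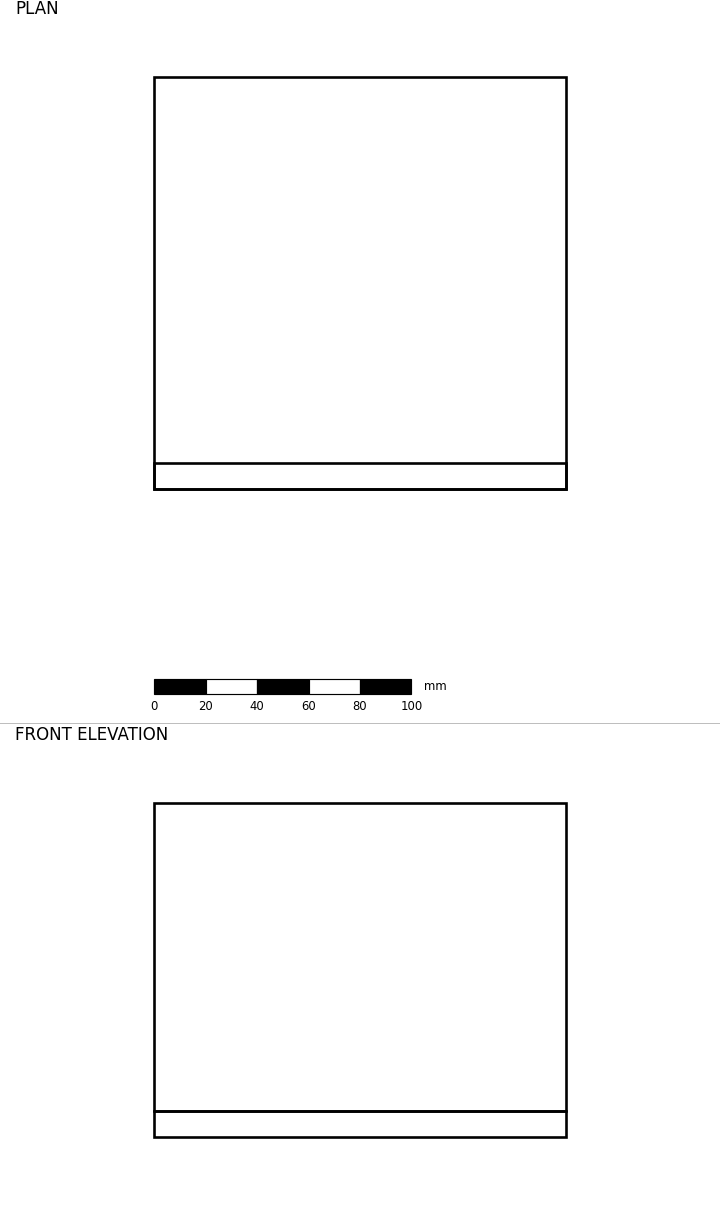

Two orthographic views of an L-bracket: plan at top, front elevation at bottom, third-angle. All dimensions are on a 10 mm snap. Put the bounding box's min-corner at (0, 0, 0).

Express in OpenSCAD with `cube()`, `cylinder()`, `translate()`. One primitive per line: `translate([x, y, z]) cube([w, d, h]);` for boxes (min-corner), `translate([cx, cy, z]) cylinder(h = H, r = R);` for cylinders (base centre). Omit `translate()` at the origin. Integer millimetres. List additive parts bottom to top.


cube([160, 160, 10]);
translate([0, 0, 10]) cube([160, 10, 120]);


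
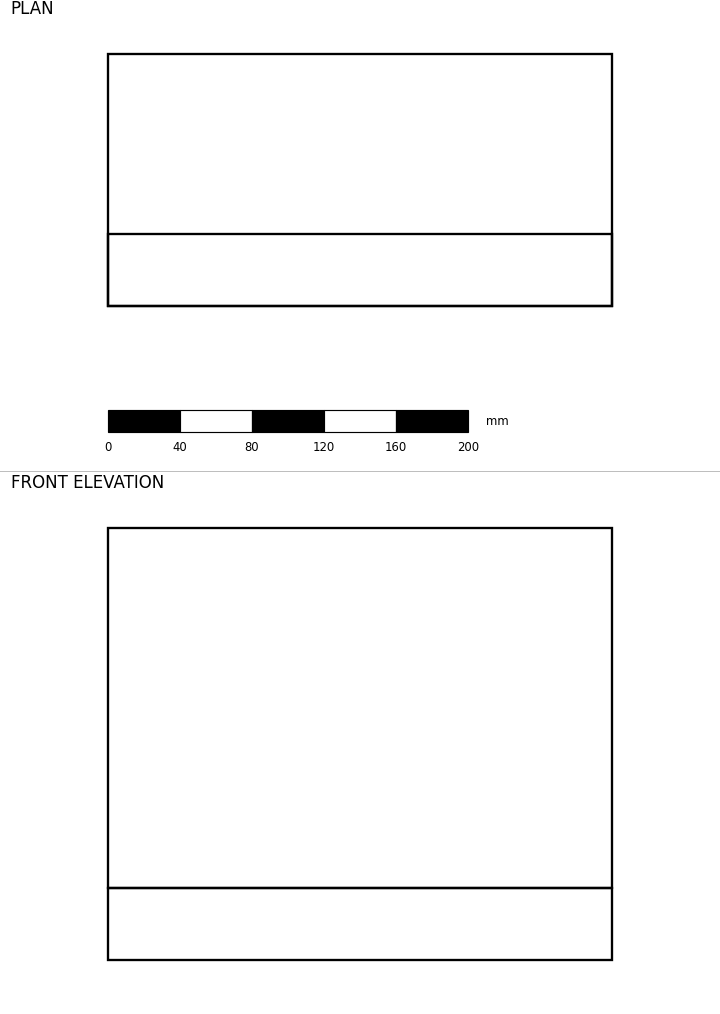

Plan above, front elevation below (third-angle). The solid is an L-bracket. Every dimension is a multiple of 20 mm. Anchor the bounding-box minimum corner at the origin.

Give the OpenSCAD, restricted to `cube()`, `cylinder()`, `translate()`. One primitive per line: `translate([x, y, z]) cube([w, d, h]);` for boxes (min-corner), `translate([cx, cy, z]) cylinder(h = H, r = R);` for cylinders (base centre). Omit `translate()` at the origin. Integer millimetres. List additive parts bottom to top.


cube([280, 140, 40]);
translate([0, 0, 40]) cube([280, 40, 200]);


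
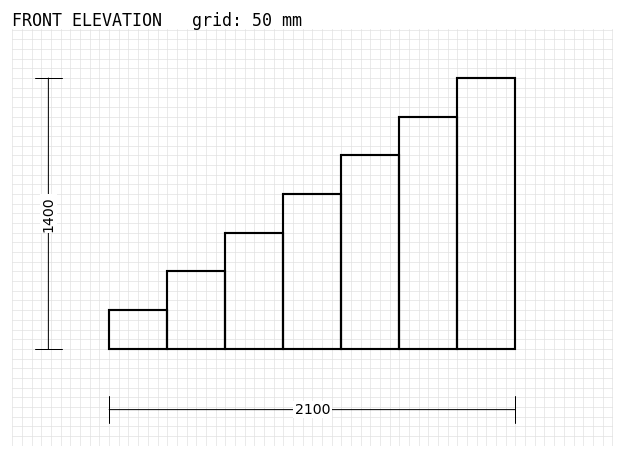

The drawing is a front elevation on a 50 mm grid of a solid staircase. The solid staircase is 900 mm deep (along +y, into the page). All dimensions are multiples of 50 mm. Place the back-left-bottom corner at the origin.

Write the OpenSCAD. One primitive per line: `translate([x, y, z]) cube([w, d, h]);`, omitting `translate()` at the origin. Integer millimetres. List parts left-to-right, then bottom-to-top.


cube([300, 900, 200]);
translate([300, 0, 0]) cube([300, 900, 400]);
translate([600, 0, 0]) cube([300, 900, 600]);
translate([900, 0, 0]) cube([300, 900, 800]);
translate([1200, 0, 0]) cube([300, 900, 1000]);
translate([1500, 0, 0]) cube([300, 900, 1200]);
translate([1800, 0, 0]) cube([300, 900, 1400]);
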